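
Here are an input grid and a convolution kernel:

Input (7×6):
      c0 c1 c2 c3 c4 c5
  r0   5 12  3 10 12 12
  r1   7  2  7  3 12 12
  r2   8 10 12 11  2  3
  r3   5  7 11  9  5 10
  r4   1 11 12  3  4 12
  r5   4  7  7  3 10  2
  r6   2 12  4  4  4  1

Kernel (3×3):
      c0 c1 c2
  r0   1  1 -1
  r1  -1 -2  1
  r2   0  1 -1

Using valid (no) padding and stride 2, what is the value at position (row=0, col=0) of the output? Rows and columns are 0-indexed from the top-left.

The receptive field on the input at this output position is [5 12 3 / 7 2 7 / 8 10 12]. Elementwise product with the kernel and sum: 5·1 + 12·1 + 3·-1 + 7·-1 + 2·-2 + 7·1 + 10·1 + 12·-1.

8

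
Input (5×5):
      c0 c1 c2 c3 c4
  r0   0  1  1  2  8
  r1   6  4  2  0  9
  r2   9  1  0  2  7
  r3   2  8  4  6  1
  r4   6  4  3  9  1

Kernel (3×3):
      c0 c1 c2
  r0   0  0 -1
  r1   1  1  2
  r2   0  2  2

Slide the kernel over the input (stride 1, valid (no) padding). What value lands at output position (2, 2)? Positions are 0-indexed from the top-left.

The receptive field on the input at this output position is [0 2 7 / 4 6 1 / 3 9 1]. Elementwise product with the kernel and sum: 7·-1 + 4·1 + 6·1 + 1·2 + 9·2 + 1·2.

25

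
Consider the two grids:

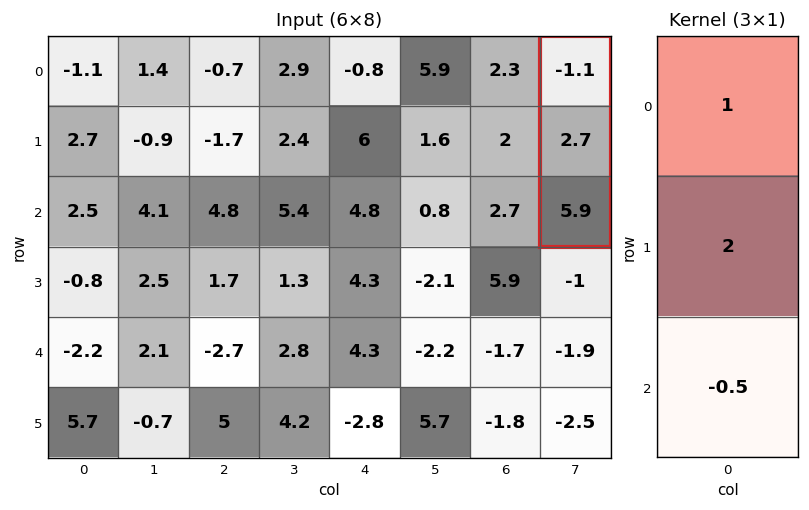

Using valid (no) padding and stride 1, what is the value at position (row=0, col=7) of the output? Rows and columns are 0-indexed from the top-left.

The receptive field on the input at this output position is [-1.1 / 2.7 / 5.9]. Elementwise product with the kernel and sum: -1.1·1 + 2.7·2 + 5.9·-0.5.

1.35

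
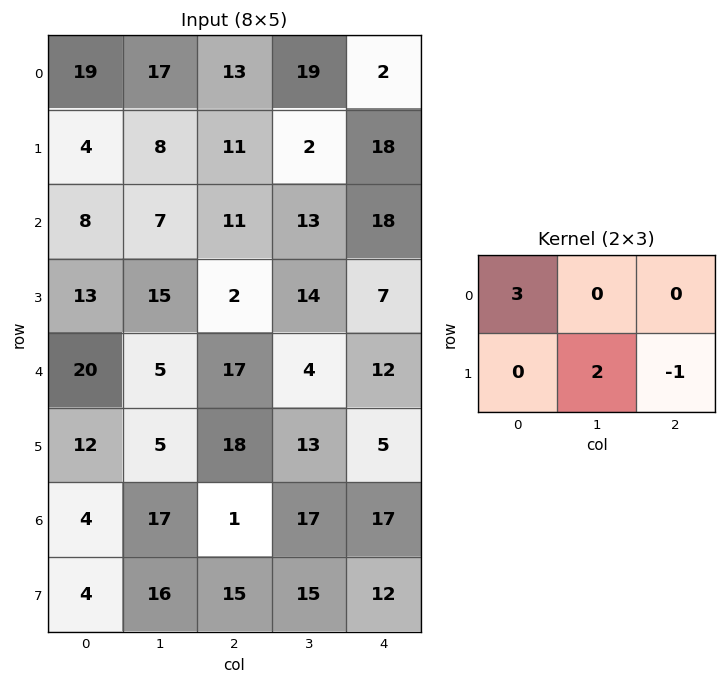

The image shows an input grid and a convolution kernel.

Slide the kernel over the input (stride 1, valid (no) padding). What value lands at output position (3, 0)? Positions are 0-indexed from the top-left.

32

The receptive field on the input at this output position is [13 15 2 / 20 5 17]. Elementwise product with the kernel and sum: 13·3 + 5·2 + 17·-1.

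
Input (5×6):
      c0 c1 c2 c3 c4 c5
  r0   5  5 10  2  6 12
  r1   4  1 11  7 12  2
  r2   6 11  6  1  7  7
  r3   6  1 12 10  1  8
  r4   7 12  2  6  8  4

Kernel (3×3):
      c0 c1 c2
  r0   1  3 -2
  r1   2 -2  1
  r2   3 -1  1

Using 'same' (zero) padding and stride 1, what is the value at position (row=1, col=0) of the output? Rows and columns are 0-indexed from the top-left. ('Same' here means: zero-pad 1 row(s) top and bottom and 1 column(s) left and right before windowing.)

3

The receptive field on the zero-padded input at this output position is [0 5 5 / 0 4 1 / 0 6 11]. Elementwise product with the kernel and sum: 0·1 + 5·3 + 5·-2 + 0·2 + 4·-2 + 1·1 + 0·3 + 6·-1 + 11·1.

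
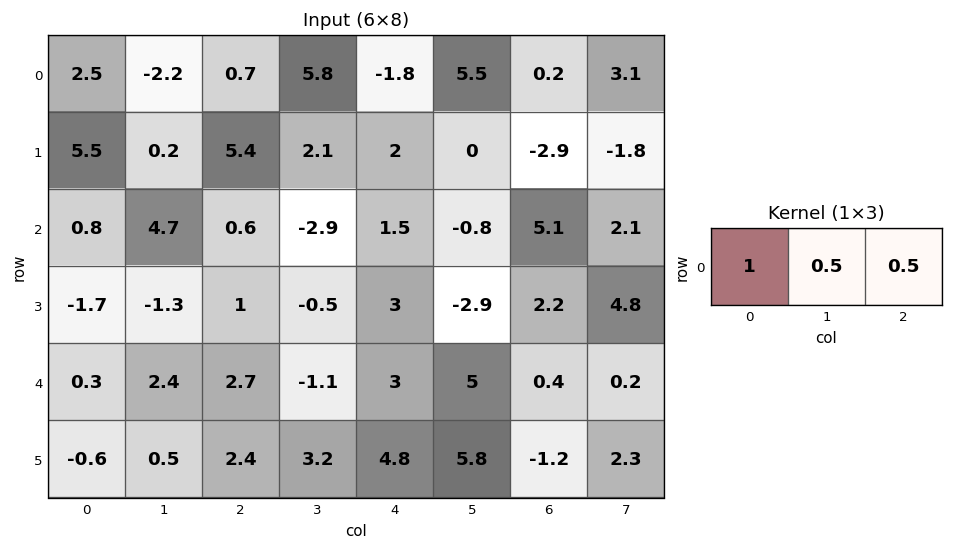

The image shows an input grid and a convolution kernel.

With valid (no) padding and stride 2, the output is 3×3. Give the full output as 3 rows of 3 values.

1.75 2.7 1.05
3.45 -0.1 3.65
2.85 3.65 5.7

Output[0,0]: The receptive field on the input at this output position is [2.5 -2.2 0.7]. Elementwise product with the kernel and sum: 2.5·1 + -2.2·0.5 + 0.7·0.5.
Output[0,1]: The receptive field on the input at this output position is [0.7 5.8 -1.8]. Elementwise product with the kernel and sum: 0.7·1 + 5.8·0.5 + -1.8·0.5.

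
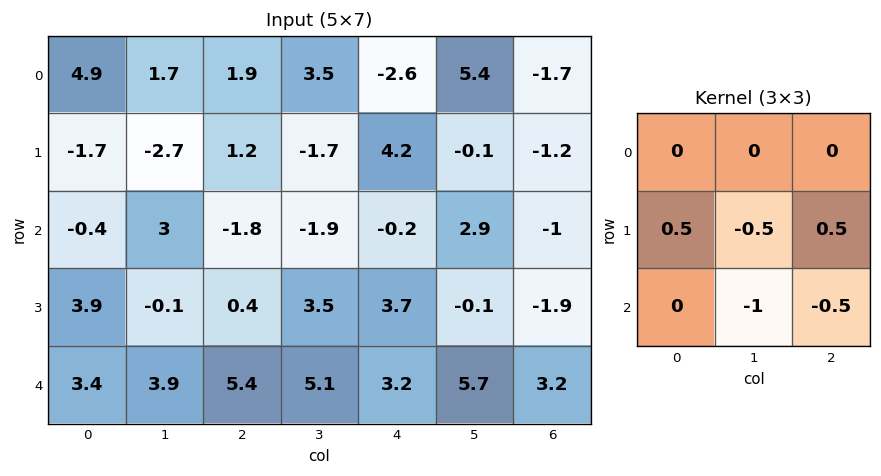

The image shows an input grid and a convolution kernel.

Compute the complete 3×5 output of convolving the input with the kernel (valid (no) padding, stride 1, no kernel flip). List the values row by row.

Output[0,0]: The receptive field on the input at this output position is [4.9 1.7 1.9 / -1.7 -2.7 1.2 / -0.4 3 -1.8]. Elementwise product with the kernel and sum: -1.7·0.5 + -2.7·-0.5 + 1.2·0.5 + 3·-1 + -1.8·-0.5.

-1 -0.05 5.55 -4.25 -0.85
-2.7 -0.7 -5.4 -3.05 -1
-4.4 -6.45 -6.4 -6.2 -6.35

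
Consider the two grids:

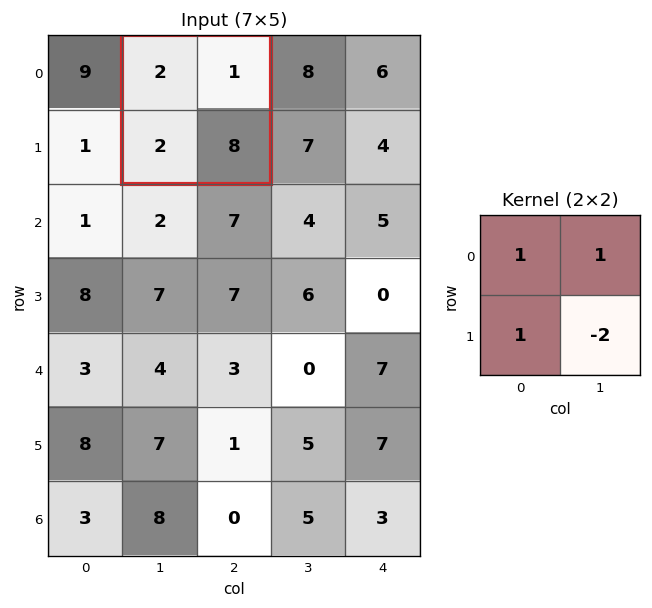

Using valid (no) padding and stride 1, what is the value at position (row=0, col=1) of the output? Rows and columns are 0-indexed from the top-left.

-11

The receptive field on the input at this output position is [2 1 / 2 8]. Elementwise product with the kernel and sum: 2·1 + 1·1 + 2·1 + 8·-2.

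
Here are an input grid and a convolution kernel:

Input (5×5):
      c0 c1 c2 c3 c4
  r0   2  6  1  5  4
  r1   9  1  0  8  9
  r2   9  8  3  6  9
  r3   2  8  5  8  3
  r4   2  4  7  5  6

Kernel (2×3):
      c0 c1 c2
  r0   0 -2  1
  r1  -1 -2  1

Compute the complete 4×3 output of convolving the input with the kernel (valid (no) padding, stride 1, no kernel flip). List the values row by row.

Output[0,0]: The receptive field on the input at this output position is [2 6 1 / 9 1 0]. Elementwise product with the kernel and sum: 6·-2 + 1·1 + 9·-1 + 1·-2 + 0·1.

-22 10 -13
-24 0 -13
-26 -10 -21
-14 -15 -24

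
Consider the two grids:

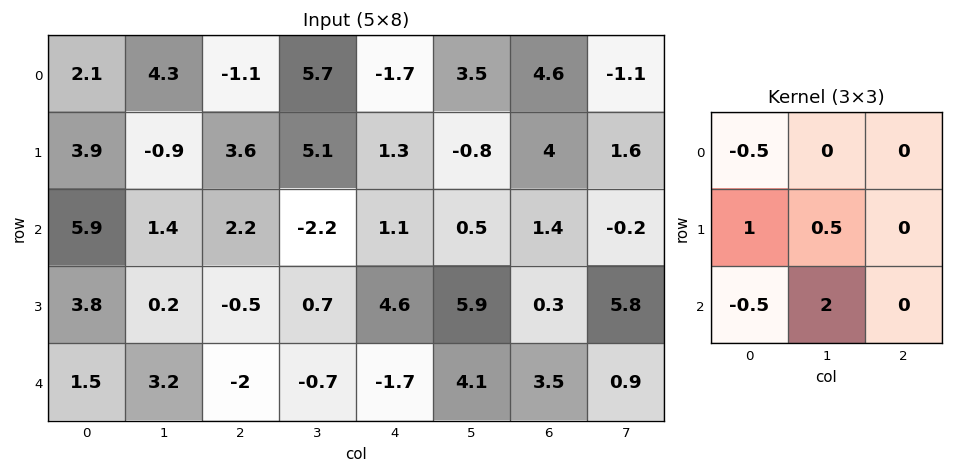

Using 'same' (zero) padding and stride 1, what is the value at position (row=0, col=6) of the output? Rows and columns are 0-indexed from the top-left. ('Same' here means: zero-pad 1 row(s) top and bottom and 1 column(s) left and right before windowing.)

14.2

The receptive field on the zero-padded input at this output position is [0 0 0 / 3.5 4.6 -1.1 / -0.8 4 1.6]. Elementwise product with the kernel and sum: 0·-0.5 + 3.5·1 + 4.6·0.5 + -0.8·-0.5 + 4·2.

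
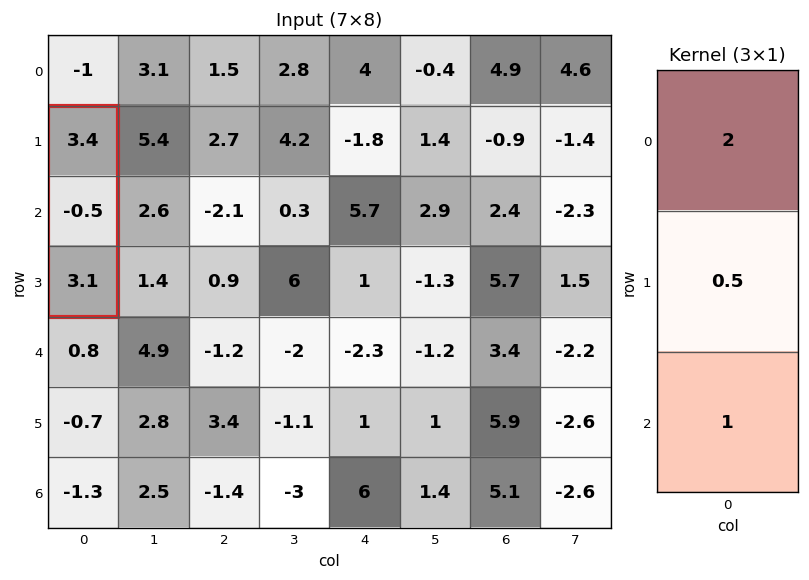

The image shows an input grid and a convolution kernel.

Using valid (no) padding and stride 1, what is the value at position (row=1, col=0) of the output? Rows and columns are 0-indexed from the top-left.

The receptive field on the input at this output position is [3.4 / -0.5 / 3.1]. Elementwise product with the kernel and sum: 3.4·2 + -0.5·0.5 + 3.1·1.

9.65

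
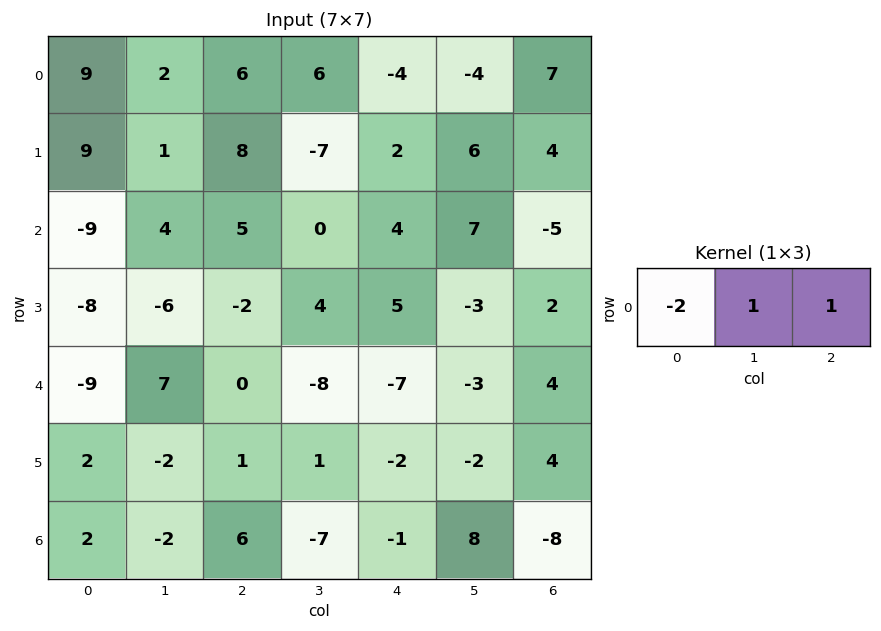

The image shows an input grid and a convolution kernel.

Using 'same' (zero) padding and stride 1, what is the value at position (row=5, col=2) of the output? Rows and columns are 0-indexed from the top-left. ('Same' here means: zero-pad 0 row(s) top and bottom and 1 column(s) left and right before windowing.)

6

The receptive field on the zero-padded input at this output position is [-2 1 1]. Elementwise product with the kernel and sum: -2·-2 + 1·1 + 1·1.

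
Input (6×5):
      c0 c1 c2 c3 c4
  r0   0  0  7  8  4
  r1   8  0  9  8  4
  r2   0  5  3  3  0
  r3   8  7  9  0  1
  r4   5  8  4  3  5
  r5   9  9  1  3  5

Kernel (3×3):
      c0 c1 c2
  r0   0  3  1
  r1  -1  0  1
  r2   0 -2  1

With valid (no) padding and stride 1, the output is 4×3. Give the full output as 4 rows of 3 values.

1 34 17
7 15 26
7 0 0
12 23 1

Output[0,0]: The receptive field on the input at this output position is [0 0 7 / 8 0 9 / 0 5 3]. Elementwise product with the kernel and sum: 0·3 + 7·1 + 8·-1 + 9·1 + 5·-2 + 3·1.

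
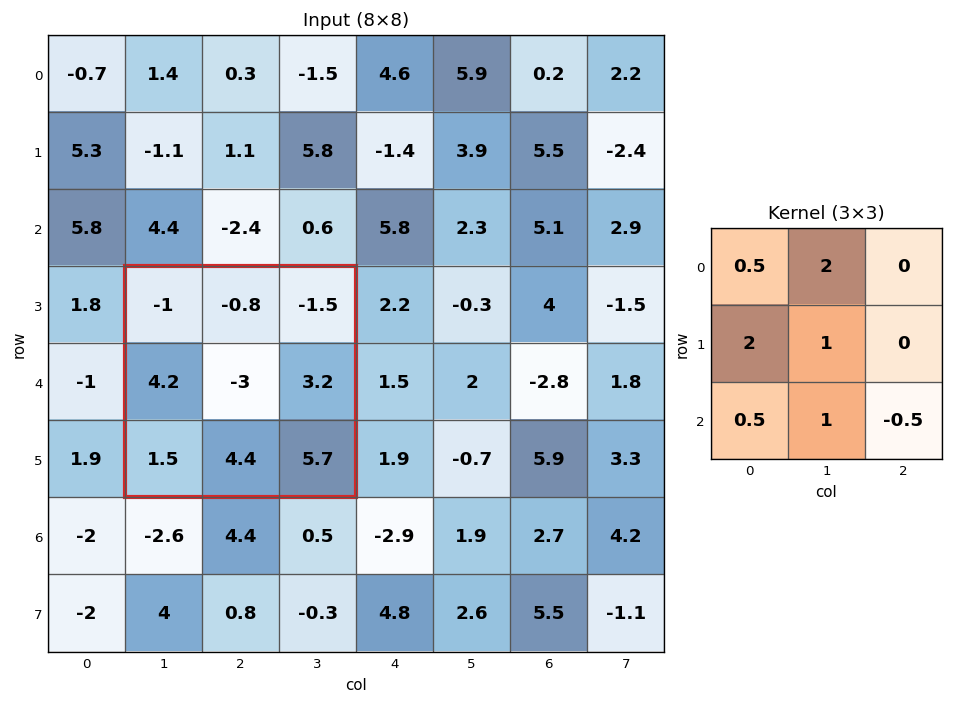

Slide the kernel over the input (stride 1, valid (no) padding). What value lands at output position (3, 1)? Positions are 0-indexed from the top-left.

The receptive field on the input at this output position is [-1 -0.8 -1.5 / 4.2 -3 3.2 / 1.5 4.4 5.7]. Elementwise product with the kernel and sum: -1·0.5 + -0.8·2 + 4.2·2 + -3·1 + 1.5·0.5 + 4.4·1 + 5.7·-0.5.

5.6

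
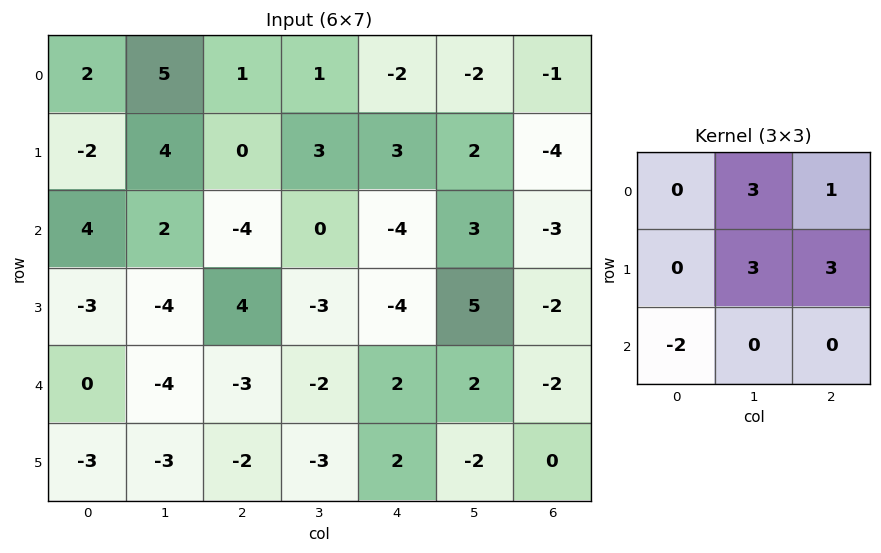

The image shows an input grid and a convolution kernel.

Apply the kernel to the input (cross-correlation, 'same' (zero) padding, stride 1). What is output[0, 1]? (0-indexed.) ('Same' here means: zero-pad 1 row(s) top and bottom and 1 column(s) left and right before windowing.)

The receptive field on the zero-padded input at this output position is [0 0 0 / 2 5 1 / -2 4 0]. Elementwise product with the kernel and sum: 0·3 + 0·1 + 5·3 + 1·3 + -2·-2.

22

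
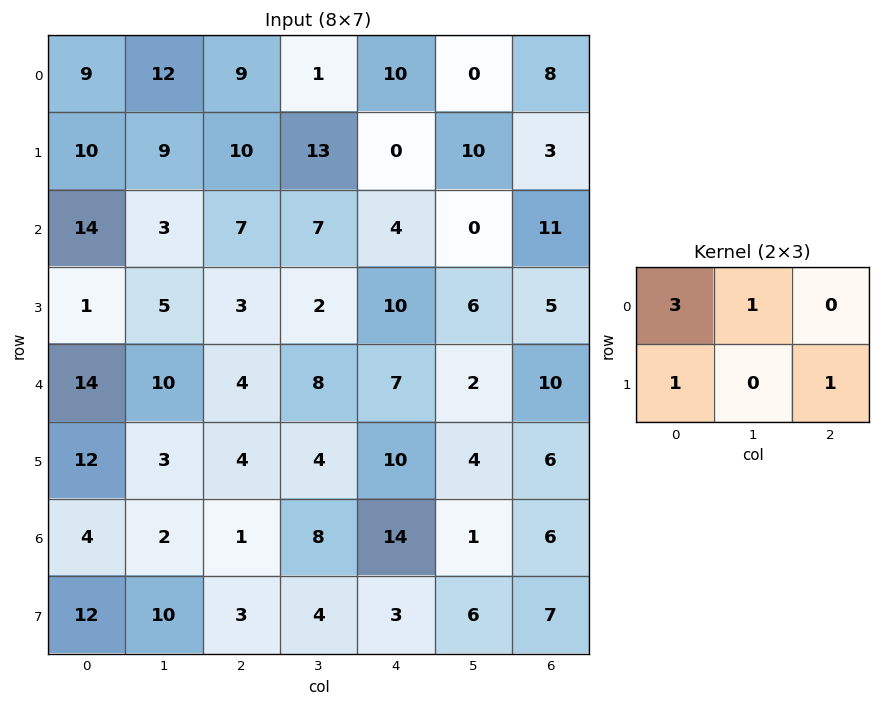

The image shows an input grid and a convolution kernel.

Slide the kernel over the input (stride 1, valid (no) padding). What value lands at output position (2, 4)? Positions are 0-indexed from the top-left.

27

The receptive field on the input at this output position is [4 0 11 / 10 6 5]. Elementwise product with the kernel and sum: 4·3 + 0·1 + 10·1 + 5·1.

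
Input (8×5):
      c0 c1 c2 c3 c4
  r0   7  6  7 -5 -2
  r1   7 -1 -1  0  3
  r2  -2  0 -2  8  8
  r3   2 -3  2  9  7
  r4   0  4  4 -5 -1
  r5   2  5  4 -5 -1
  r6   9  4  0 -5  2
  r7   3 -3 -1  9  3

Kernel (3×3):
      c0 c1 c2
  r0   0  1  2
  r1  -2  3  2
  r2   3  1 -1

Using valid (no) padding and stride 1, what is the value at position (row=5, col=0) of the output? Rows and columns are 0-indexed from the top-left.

14

The receptive field on the input at this output position is [2 5 4 / 9 4 0 / 3 -3 -1]. Elementwise product with the kernel and sum: 5·1 + 4·2 + 9·-2 + 4·3 + 0·2 + 3·3 + -3·1 + -1·-1.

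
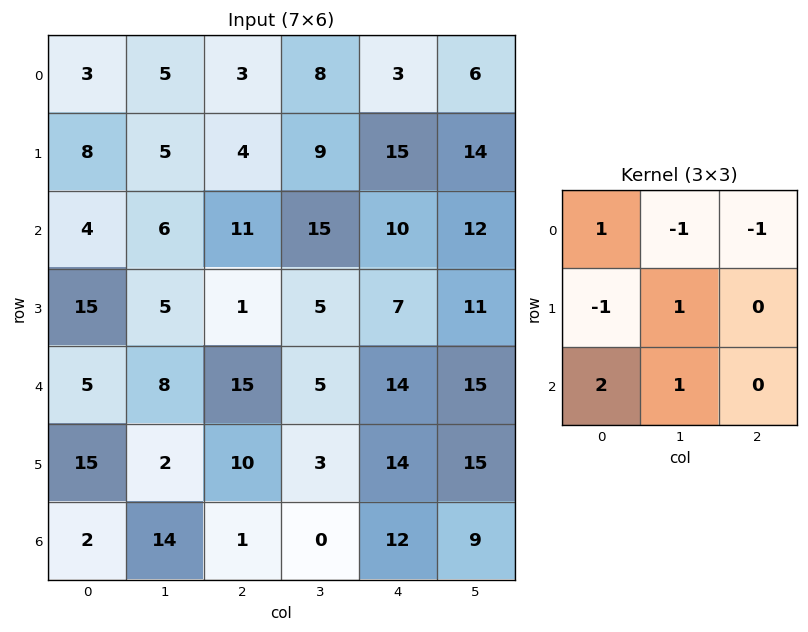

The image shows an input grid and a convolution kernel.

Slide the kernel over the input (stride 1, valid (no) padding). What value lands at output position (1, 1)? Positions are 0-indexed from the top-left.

The receptive field on the input at this output position is [5 4 9 / 6 11 15 / 5 1 5]. Elementwise product with the kernel and sum: 5·1 + 4·-1 + 9·-1 + 6·-1 + 11·1 + 5·2 + 1·1.

8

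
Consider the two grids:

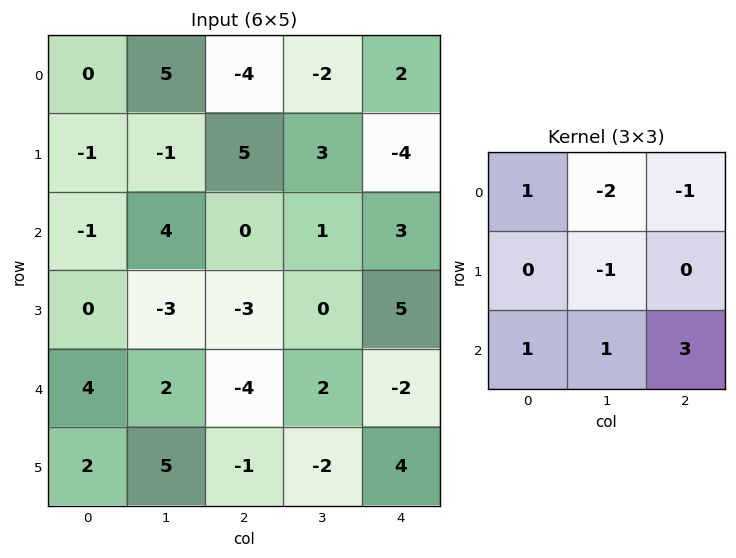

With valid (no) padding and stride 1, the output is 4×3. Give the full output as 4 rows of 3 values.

Output[0,0]: The receptive field on the input at this output position is [0 5 -4 / -1 -1 5 / -1 4 0]. Elementwise product with the kernel and sum: 0·1 + 5·-2 + -4·-1 + -1·-1 + -1·1 + 4·1 + 0·3.
Output[0,1]: The receptive field on the input at this output position is [5 -4 -2 / -1 5 3 / 4 0 1]. Elementwise product with the kernel and sum: 5·1 + -4·-2 + -2·-1 + 5·-1 + 4·1 + 0·1 + 1·3.

-2 17 5
-20 -20 14
-12 10 -13
11 5 -1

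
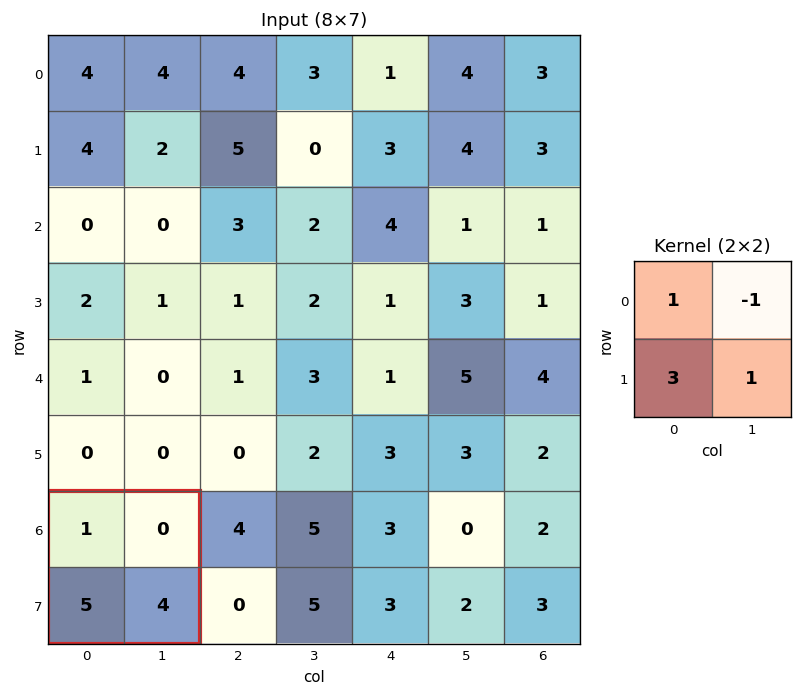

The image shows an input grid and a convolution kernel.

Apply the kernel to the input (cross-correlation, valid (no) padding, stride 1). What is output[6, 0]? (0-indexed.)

The receptive field on the input at this output position is [1 0 / 5 4]. Elementwise product with the kernel and sum: 1·1 + 0·-1 + 5·3 + 4·1.

20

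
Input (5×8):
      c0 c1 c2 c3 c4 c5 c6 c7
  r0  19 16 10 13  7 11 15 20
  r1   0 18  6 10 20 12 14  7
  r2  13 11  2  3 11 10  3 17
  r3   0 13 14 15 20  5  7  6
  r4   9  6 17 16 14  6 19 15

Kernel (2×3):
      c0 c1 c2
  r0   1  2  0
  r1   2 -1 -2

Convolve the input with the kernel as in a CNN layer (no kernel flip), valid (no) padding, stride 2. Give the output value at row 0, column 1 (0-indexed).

The receptive field on the input at this output position is [10 13 7 / 6 10 20]. Elementwise product with the kernel and sum: 10·1 + 13·2 + 6·2 + 10·-1 + 20·-2.

-2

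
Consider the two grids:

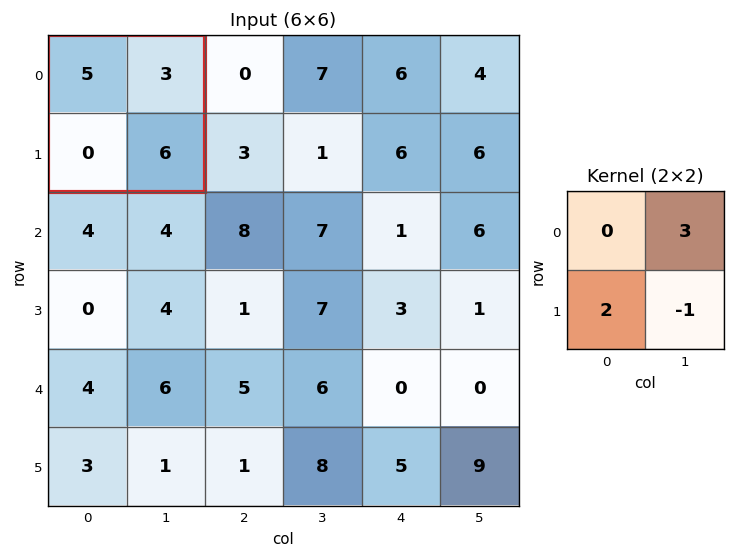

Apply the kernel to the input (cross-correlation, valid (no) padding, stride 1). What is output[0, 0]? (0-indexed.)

The receptive field on the input at this output position is [5 3 / 0 6]. Elementwise product with the kernel and sum: 3·3 + 0·2 + 6·-1.

3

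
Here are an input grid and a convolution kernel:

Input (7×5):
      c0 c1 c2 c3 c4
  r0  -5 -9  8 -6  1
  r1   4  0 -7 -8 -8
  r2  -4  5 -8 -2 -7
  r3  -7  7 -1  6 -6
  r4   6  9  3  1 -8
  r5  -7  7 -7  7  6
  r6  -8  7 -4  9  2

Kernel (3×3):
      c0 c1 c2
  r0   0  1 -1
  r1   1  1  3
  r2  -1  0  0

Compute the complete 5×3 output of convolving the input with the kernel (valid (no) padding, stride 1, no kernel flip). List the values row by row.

Output[0,0]: The receptive field on the input at this output position is [-5 -9 8 / 4 0 -7 / -4 5 -8]. Elementwise product with the kernel and sum: -9·1 + 8·-1 + 4·1 + 0·1 + -7·3 + -4·-1.

-30 -22 -38
-9 -15 -30
4 9 -11
39 1 -1
-7 16 31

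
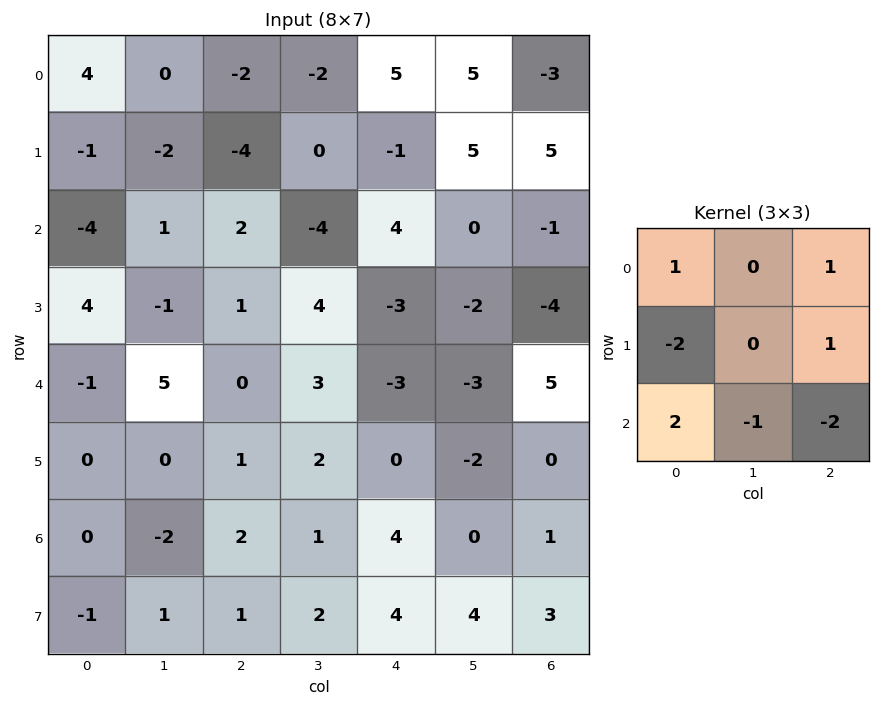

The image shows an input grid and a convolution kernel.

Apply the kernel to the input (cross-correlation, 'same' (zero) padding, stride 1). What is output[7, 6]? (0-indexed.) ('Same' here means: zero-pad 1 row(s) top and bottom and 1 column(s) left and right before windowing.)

-8

The receptive field on the zero-padded input at this output position is [0 1 0 / 4 3 0 / 0 0 0]. Elementwise product with the kernel and sum: 0·1 + 0·1 + 4·-2 + 0·1 + 0·2 + 0·-1 + 0·-2.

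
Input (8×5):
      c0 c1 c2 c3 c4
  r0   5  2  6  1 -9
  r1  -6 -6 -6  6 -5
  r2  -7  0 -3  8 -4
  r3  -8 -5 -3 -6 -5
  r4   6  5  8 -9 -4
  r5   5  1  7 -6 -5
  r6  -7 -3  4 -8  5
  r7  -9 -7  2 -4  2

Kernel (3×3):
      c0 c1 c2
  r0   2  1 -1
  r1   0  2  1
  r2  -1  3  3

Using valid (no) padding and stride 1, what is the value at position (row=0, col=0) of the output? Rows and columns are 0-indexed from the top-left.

-14

The receptive field on the input at this output position is [5 2 6 / -6 -6 -6 / -7 0 -3]. Elementwise product with the kernel and sum: 5·2 + 2·1 + 6·-1 + -6·2 + -6·1 + -7·-1 + 0·3 + -3·3.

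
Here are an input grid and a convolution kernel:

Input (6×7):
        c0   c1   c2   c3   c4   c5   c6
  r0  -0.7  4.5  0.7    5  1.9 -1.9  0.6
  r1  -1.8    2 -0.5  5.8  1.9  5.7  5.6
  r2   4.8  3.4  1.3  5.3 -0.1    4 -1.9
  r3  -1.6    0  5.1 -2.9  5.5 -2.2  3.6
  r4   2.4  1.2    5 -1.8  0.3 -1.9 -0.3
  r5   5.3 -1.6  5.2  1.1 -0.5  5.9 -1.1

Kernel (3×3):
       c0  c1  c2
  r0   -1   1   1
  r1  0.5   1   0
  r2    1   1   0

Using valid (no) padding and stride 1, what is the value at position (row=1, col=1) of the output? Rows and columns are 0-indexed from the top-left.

The receptive field on the input at this output position is [2 -0.5 5.8 / 3.4 1.3 5.3 / 0 5.1 -2.9]. Elementwise product with the kernel and sum: 2·-1 + -0.5·1 + 5.8·1 + 3.4·0.5 + 1.3·1 + 0·1 + 5.1·1.

11.4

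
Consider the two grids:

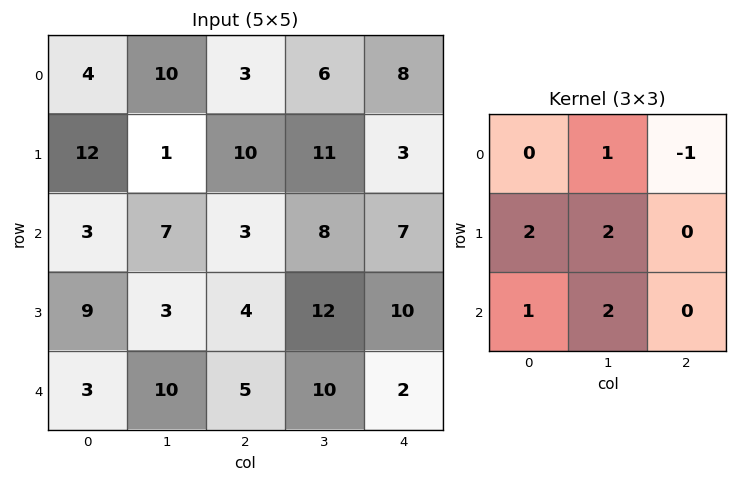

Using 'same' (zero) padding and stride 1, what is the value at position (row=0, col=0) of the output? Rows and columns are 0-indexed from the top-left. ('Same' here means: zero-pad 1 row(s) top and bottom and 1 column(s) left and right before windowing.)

32

The receptive field on the zero-padded input at this output position is [0 0 0 / 0 4 10 / 0 12 1]. Elementwise product with the kernel and sum: 0·1 + 0·-1 + 0·2 + 4·2 + 0·1 + 12·2.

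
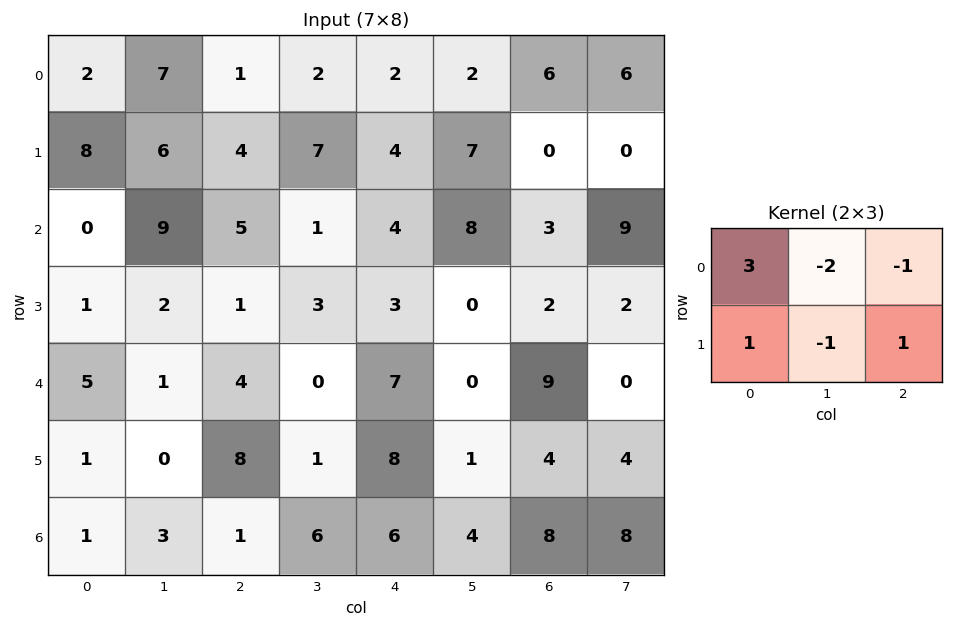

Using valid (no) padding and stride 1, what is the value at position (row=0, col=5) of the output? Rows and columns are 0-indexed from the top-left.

-5

The receptive field on the input at this output position is [2 6 6 / 7 0 0]. Elementwise product with the kernel and sum: 2·3 + 6·-2 + 6·-1 + 7·1 + 0·-1 + 0·1.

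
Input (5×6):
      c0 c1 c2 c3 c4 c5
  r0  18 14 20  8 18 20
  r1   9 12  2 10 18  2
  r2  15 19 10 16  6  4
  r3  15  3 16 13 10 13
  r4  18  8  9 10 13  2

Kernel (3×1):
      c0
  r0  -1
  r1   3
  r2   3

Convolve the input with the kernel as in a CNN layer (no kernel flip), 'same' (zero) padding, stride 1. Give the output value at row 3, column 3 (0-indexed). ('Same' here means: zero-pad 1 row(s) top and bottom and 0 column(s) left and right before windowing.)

The receptive field on the zero-padded input at this output position is [16 / 13 / 10]. Elementwise product with the kernel and sum: 16·-1 + 13·3 + 10·3.

53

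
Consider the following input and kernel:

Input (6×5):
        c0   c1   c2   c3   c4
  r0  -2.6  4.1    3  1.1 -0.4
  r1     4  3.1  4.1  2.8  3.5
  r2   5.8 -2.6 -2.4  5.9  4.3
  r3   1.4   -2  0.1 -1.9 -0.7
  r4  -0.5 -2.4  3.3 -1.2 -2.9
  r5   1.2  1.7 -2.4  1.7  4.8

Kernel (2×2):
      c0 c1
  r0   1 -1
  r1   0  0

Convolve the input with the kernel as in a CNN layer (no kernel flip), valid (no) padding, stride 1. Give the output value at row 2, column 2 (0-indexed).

The receptive field on the input at this output position is [-2.4 5.9 / 0.1 -1.9]. Elementwise product with the kernel and sum: -2.4·1 + 5.9·-1.

-8.3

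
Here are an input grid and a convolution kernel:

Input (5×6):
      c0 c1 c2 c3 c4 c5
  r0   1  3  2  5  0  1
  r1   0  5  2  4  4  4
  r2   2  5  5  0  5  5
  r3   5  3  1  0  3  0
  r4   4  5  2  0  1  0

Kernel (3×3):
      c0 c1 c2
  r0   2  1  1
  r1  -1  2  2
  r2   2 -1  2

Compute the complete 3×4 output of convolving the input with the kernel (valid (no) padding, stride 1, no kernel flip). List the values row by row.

30 25 43 28
34 26 25 33
24 22 26 15

Output[0,0]: The receptive field on the input at this output position is [1 3 2 / 0 5 2 / 2 5 5]. Elementwise product with the kernel and sum: 1·2 + 3·1 + 2·1 + 0·-1 + 5·2 + 2·2 + 2·2 + 5·-1 + 5·2.
Output[0,1]: The receptive field on the input at this output position is [3 2 5 / 5 2 4 / 5 5 0]. Elementwise product with the kernel and sum: 3·2 + 2·1 + 5·1 + 5·-1 + 2·2 + 4·2 + 5·2 + 5·-1 + 0·2.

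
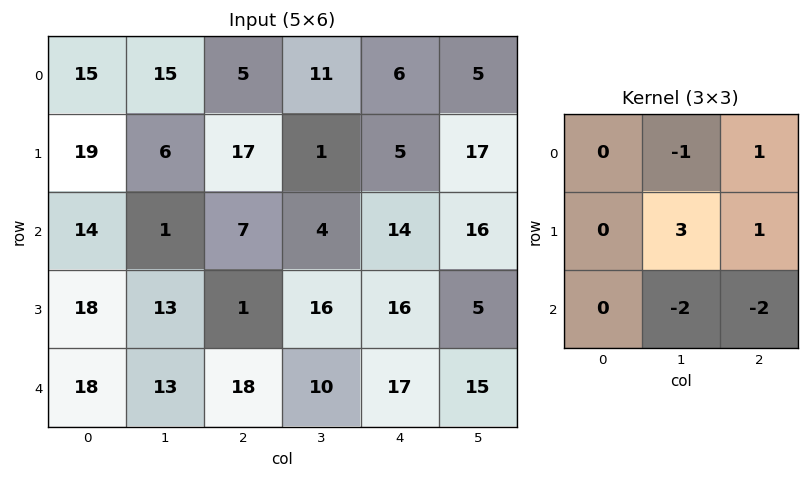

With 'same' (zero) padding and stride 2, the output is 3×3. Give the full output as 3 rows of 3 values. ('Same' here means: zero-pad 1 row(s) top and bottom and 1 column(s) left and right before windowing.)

10 -10 -21
-32 -25 28
62 79 55

Output[0,0]: The receptive field on the zero-padded input at this output position is [0 0 0 / 0 15 15 / 0 19 6]. Elementwise product with the kernel and sum: 0·-1 + 0·1 + 15·3 + 15·1 + 19·-2 + 6·-2.
Output[0,1]: The receptive field on the zero-padded input at this output position is [0 0 0 / 15 5 11 / 6 17 1]. Elementwise product with the kernel and sum: 0·-1 + 0·1 + 5·3 + 11·1 + 17·-2 + 1·-2.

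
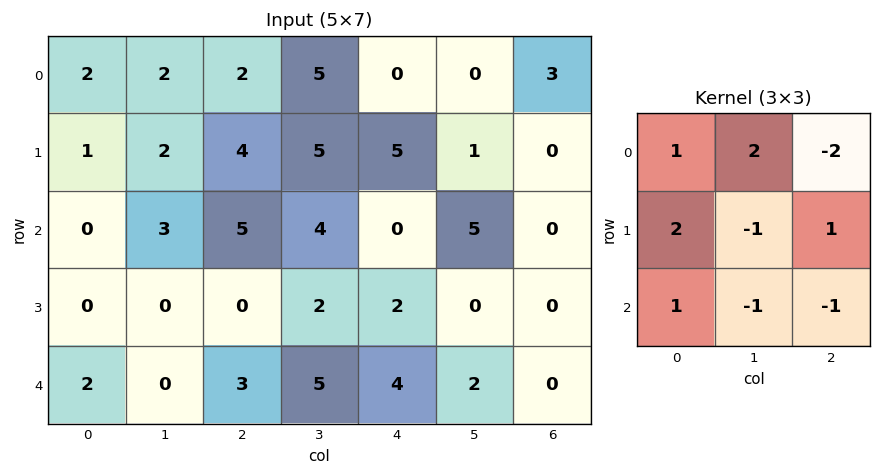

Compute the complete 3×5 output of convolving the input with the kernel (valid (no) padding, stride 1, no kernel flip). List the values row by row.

-2 -5 21 10 -2
-1 3 6 26 4
-5 -1 7 -5 16

Output[0,0]: The receptive field on the input at this output position is [2 2 2 / 1 2 4 / 0 3 5]. Elementwise product with the kernel and sum: 2·1 + 2·2 + 2·-2 + 1·2 + 2·-1 + 4·1 + 0·1 + 3·-1 + 5·-1.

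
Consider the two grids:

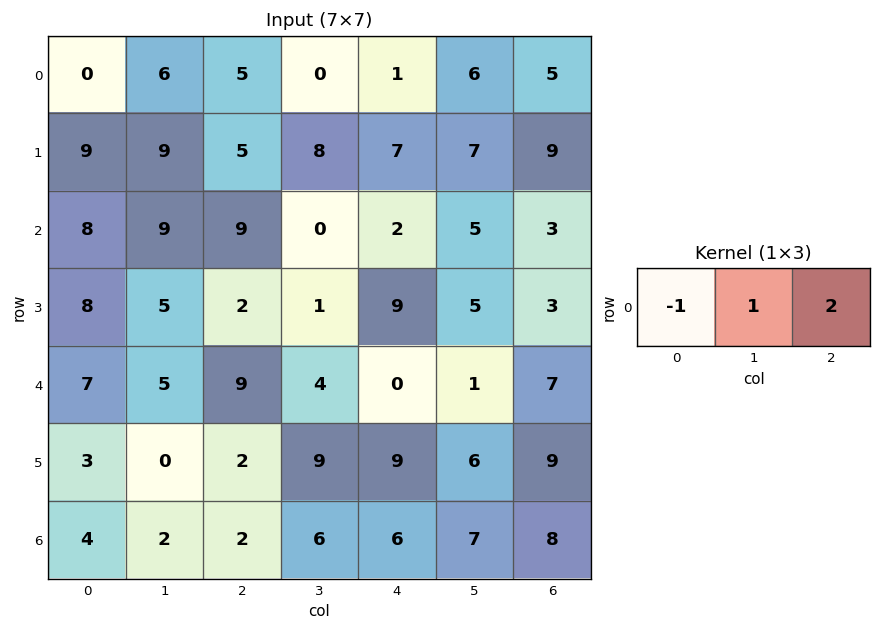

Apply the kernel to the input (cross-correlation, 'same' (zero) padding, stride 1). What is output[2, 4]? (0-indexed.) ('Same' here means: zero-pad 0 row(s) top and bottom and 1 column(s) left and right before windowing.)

The receptive field on the zero-padded input at this output position is [0 2 5]. Elementwise product with the kernel and sum: 0·-1 + 2·1 + 5·2.

12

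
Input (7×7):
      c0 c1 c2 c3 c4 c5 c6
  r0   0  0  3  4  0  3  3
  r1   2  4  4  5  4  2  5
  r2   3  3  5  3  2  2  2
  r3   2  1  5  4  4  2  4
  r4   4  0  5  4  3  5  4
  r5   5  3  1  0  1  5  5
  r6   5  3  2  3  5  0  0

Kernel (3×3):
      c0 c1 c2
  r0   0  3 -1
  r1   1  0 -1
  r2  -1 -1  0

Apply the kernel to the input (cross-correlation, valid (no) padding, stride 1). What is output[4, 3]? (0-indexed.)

The receptive field on the input at this output position is [4 3 5 / 0 1 5 / 3 5 0]. Elementwise product with the kernel and sum: 3·3 + 5·-1 + 0·1 + 5·-1 + 3·-1 + 5·-1.

-9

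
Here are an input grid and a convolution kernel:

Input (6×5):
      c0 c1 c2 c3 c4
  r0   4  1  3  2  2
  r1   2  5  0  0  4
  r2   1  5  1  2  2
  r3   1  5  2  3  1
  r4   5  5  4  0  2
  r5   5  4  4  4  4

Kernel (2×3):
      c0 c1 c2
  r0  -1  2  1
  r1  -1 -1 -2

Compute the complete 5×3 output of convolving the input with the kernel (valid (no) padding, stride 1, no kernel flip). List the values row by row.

-6 2 -5
0 -15 -3
0 -14 -2
-7 -7 -3
-8 -13 -18

Output[0,0]: The receptive field on the input at this output position is [4 1 3 / 2 5 0]. Elementwise product with the kernel and sum: 4·-1 + 1·2 + 3·1 + 2·-1 + 5·-1 + 0·-2.
Output[0,1]: The receptive field on the input at this output position is [1 3 2 / 5 0 0]. Elementwise product with the kernel and sum: 1·-1 + 3·2 + 2·1 + 5·-1 + 0·-1 + 0·-2.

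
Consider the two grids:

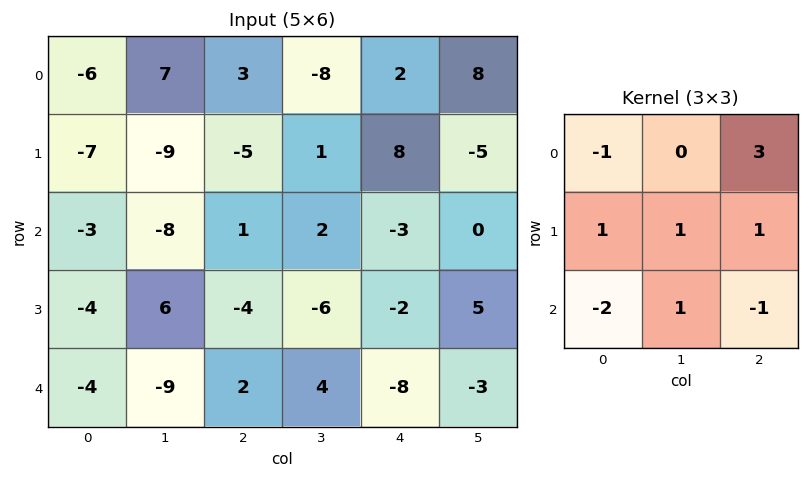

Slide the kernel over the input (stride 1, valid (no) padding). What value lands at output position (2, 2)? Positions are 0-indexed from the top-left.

The receptive field on the input at this output position is [1 2 -3 / -4 -6 -2 / 2 4 -8]. Elementwise product with the kernel and sum: 1·-1 + -3·3 + -4·1 + -6·1 + -2·1 + 2·-2 + 4·1 + -8·-1.

-14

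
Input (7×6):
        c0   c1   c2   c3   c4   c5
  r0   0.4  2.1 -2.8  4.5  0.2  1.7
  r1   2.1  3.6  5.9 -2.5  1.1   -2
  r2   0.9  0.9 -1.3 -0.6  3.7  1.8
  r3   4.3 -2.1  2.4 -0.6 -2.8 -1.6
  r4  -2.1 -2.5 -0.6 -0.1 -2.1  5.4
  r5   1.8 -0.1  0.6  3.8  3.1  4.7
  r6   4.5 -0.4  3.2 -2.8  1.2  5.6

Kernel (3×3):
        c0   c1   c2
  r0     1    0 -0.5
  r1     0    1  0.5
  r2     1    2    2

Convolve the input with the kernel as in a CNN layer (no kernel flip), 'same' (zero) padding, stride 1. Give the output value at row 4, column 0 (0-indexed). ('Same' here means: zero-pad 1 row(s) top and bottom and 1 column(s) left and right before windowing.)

1.1

The receptive field on the zero-padded input at this output position is [0 4.3 -2.1 / 0 -2.1 -2.5 / 0 1.8 -0.1]. Elementwise product with the kernel and sum: 0·1 + -2.1·-0.5 + -2.1·1 + -2.5·0.5 + 0·1 + 1.8·2 + -0.1·2.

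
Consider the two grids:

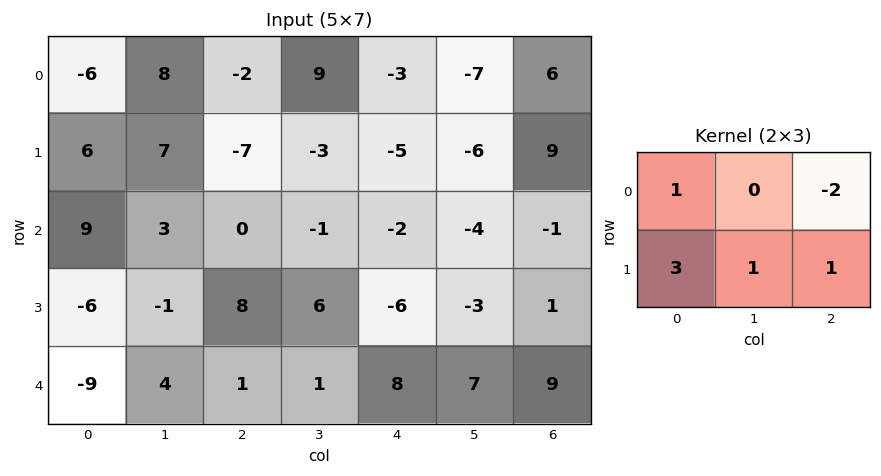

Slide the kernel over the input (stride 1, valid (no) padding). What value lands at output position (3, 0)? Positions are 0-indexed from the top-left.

The receptive field on the input at this output position is [-6 -1 8 / -9 4 1]. Elementwise product with the kernel and sum: -6·1 + 8·-2 + -9·3 + 4·1 + 1·1.

-44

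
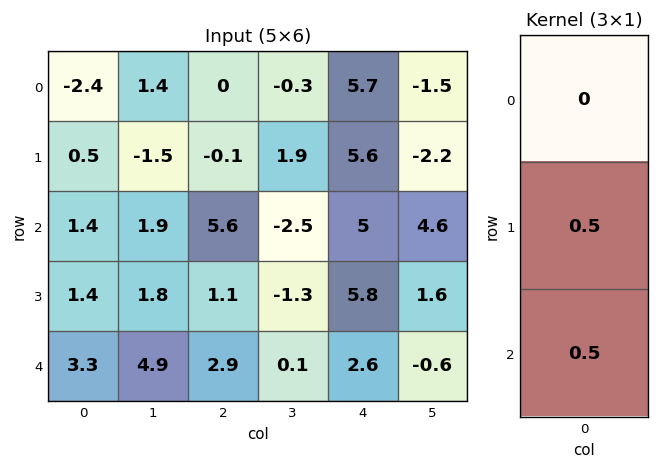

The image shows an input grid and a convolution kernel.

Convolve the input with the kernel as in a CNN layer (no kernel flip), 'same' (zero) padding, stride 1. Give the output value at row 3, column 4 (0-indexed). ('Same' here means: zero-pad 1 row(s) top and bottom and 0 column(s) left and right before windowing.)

4.2

The receptive field on the zero-padded input at this output position is [5 / 5.8 / 2.6]. Elementwise product with the kernel and sum: 5.8·0.5 + 2.6·0.5.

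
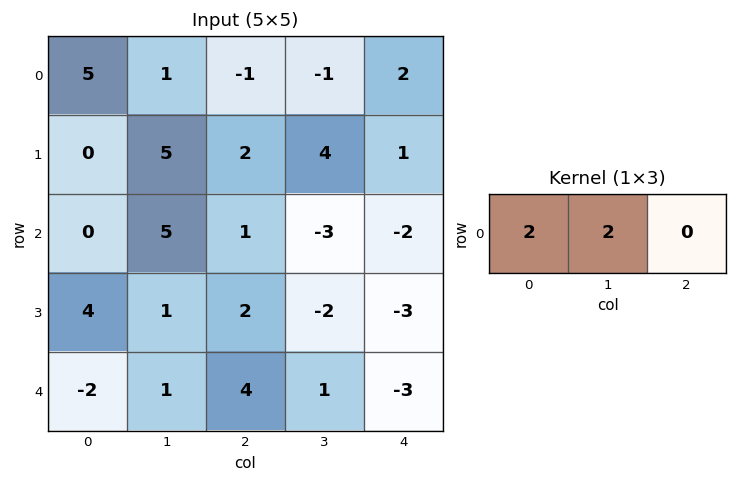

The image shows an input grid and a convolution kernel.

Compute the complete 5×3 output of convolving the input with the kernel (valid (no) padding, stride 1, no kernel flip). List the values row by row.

12 0 -4
10 14 12
10 12 -4
10 6 0
-2 10 10

Output[0,0]: The receptive field on the input at this output position is [5 1 -1]. Elementwise product with the kernel and sum: 5·2 + 1·2.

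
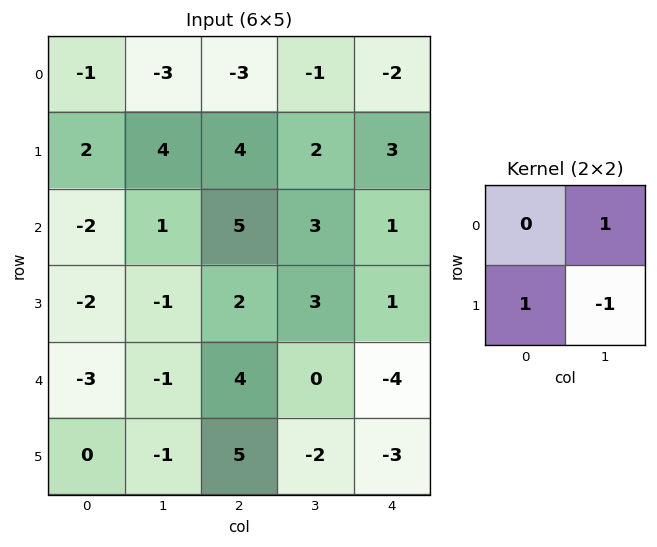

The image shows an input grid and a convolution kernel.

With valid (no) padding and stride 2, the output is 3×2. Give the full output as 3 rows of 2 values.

-5 1
0 2
0 7

Output[0,0]: The receptive field on the input at this output position is [-1 -3 / 2 4]. Elementwise product with the kernel and sum: -3·1 + 2·1 + 4·-1.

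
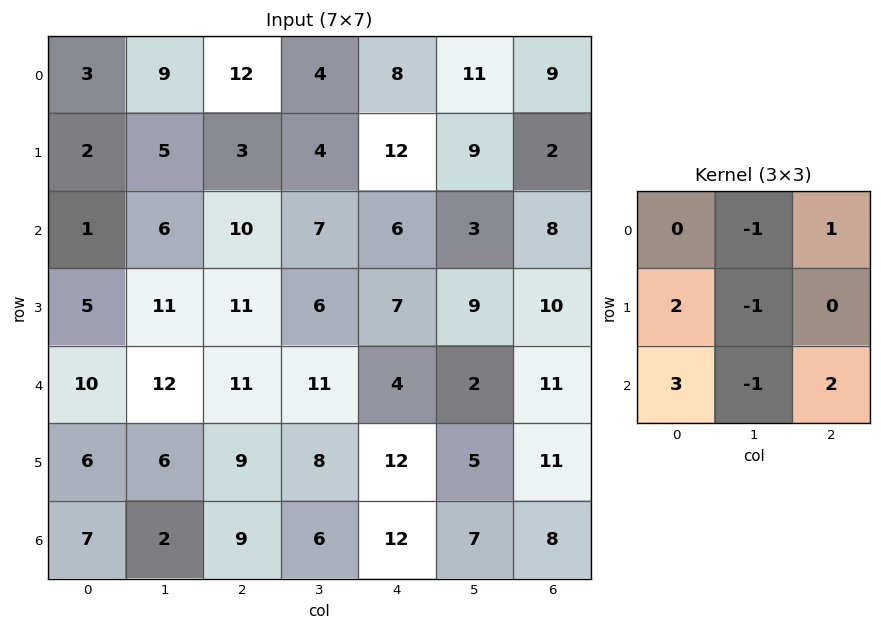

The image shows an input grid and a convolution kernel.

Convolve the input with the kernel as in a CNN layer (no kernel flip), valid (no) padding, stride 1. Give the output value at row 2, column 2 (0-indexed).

The receptive field on the input at this output position is [10 7 6 / 11 6 7 / 11 11 4]. Elementwise product with the kernel and sum: 7·-1 + 6·1 + 11·2 + 6·-1 + 11·3 + 11·-1 + 4·2.

45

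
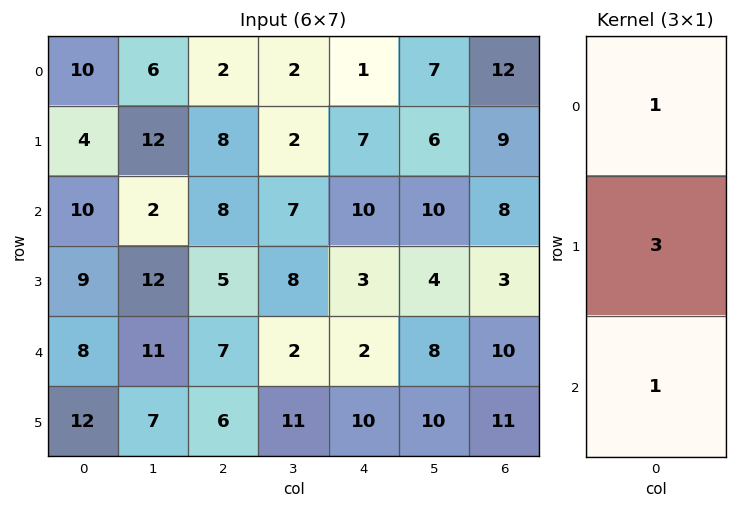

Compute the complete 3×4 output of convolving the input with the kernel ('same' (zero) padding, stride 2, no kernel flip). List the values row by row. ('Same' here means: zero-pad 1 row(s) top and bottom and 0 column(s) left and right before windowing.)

34 14 10 45
43 37 40 36
45 32 19 44

Output[0,0]: The receptive field on the zero-padded input at this output position is [0 / 10 / 4]. Elementwise product with the kernel and sum: 0·1 + 10·3 + 4·1.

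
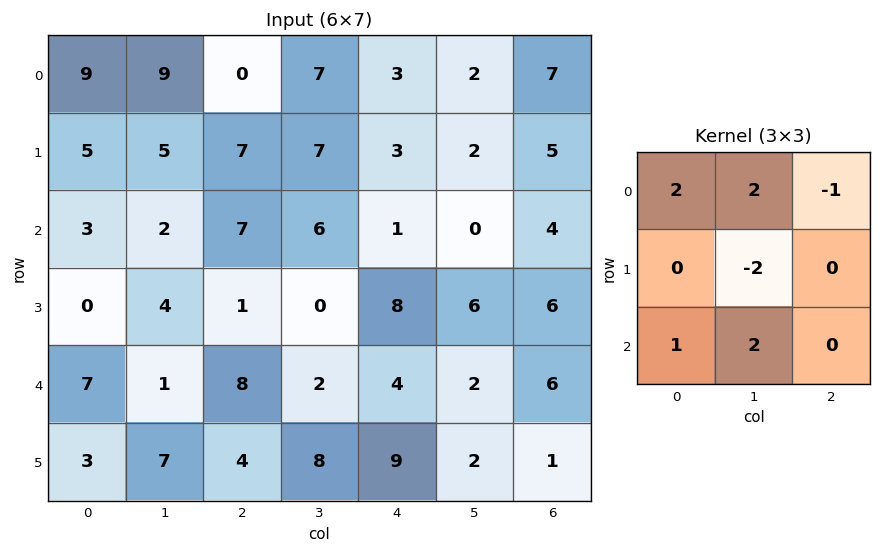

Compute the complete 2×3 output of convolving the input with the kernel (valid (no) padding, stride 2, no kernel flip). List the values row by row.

33 16 0
4 37 -6

Output[0,0]: The receptive field on the input at this output position is [9 9 0 / 5 5 7 / 3 2 7]. Elementwise product with the kernel and sum: 9·2 + 9·2 + 0·-1 + 5·-2 + 3·1 + 2·2.
Output[0,1]: The receptive field on the input at this output position is [0 7 3 / 7 7 3 / 7 6 1]. Elementwise product with the kernel and sum: 0·2 + 7·2 + 3·-1 + 7·-2 + 7·1 + 6·2.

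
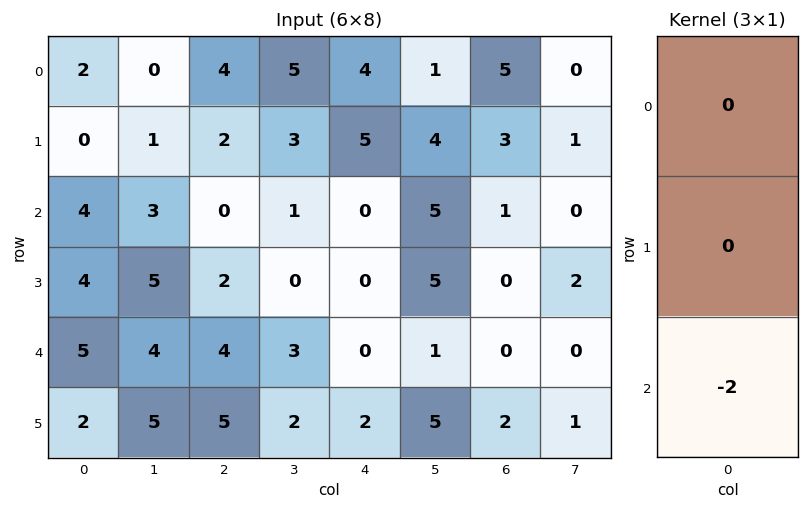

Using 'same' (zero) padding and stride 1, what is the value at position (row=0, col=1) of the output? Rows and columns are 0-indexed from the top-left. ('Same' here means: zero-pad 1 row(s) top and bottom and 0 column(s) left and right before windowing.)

-2

The receptive field on the zero-padded input at this output position is [0 / 0 / 1]. Elementwise product with the kernel and sum: 1·-2.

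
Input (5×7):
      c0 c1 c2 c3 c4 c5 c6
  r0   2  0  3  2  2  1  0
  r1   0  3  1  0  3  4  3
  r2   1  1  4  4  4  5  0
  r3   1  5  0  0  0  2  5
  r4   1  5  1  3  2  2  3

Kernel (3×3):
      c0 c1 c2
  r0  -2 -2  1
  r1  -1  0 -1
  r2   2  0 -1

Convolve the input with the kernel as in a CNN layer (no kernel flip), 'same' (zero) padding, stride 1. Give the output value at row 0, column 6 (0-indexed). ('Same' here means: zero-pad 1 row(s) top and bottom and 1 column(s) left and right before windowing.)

The receptive field on the zero-padded input at this output position is [0 0 0 / 1 0 0 / 4 3 0]. Elementwise product with the kernel and sum: 0·-2 + 0·-2 + 0·1 + 1·-1 + 0·-1 + 4·2 + 0·-1.

7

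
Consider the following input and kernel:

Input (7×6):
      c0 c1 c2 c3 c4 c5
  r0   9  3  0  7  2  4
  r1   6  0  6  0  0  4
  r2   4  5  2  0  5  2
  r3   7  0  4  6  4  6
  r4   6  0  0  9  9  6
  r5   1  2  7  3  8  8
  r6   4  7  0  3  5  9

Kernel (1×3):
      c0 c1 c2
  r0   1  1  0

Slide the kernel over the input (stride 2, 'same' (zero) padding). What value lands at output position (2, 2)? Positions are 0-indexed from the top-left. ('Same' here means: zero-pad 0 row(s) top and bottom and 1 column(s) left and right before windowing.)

The receptive field on the zero-padded input at this output position is [9 9 6]. Elementwise product with the kernel and sum: 9·1 + 9·1.

18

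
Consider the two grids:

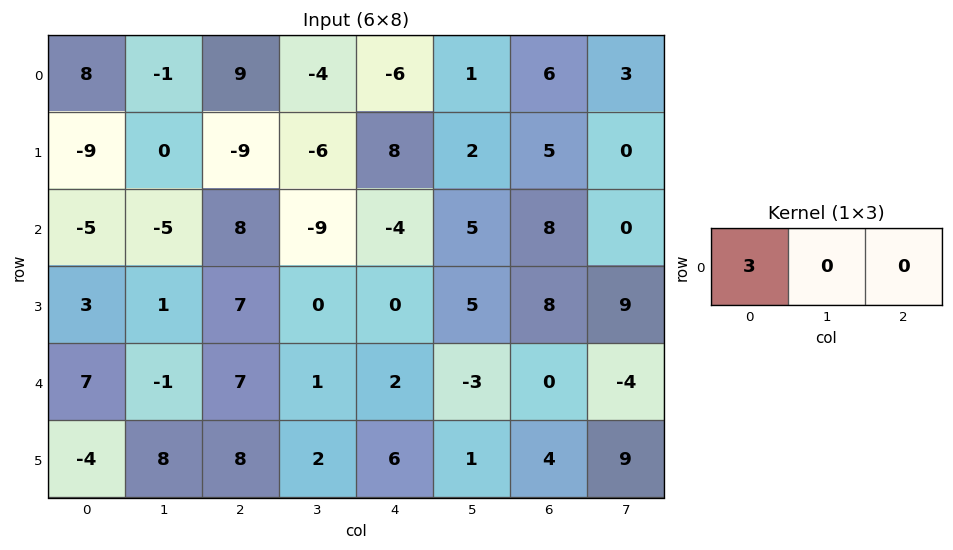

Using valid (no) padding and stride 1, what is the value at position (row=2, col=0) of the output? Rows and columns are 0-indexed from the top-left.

-15

The receptive field on the input at this output position is [-5 -5 8]. Elementwise product with the kernel and sum: -5·3.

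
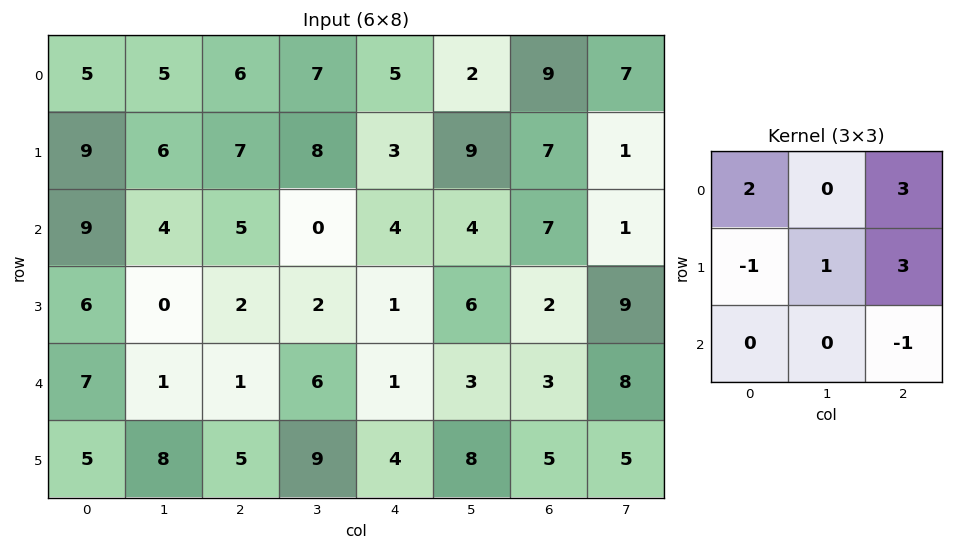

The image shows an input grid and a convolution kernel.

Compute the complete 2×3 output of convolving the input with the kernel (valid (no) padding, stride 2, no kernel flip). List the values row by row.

Output[0,0]: The receptive field on the input at this output position is [5 5 6 / 9 6 7 / 9 4 5]. Elementwise product with the kernel and sum: 5·2 + 6·3 + 9·-1 + 6·1 + 7·3 + 5·-1.
Output[0,1]: The receptive field on the input at this output position is [6 7 5 / 7 8 3 / 5 0 4]. Elementwise product with the kernel and sum: 6·2 + 5·3 + 7·-1 + 8·1 + 3·3 + 4·-1.

41 33 57
32 24 37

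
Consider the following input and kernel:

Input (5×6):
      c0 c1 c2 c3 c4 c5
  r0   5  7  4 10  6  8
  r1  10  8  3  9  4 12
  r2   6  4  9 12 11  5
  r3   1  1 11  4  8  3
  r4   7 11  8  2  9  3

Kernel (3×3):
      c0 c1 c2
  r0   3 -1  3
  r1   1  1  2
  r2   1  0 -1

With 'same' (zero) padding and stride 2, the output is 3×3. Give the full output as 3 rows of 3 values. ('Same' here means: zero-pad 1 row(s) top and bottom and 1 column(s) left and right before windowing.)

Output[0,0]: The receptive field on the zero-padded input at this output position is [0 0 0 / 0 5 7 / 0 10 8]. Elementwise product with the kernel and sum: 0·3 + 0·-1 + 0·3 + 0·1 + 5·1 + 7·2 + 0·1 + 8·-1.

11 30 29
27 82 93
31 27 30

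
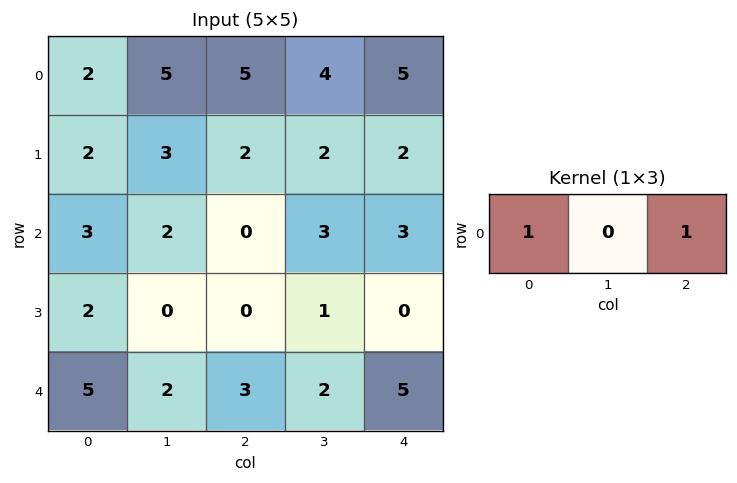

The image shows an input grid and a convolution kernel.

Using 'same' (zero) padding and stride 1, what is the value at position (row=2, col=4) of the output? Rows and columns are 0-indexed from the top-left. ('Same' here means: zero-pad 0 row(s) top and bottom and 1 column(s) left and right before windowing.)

The receptive field on the zero-padded input at this output position is [3 3 0]. Elementwise product with the kernel and sum: 3·1 + 0·1.

3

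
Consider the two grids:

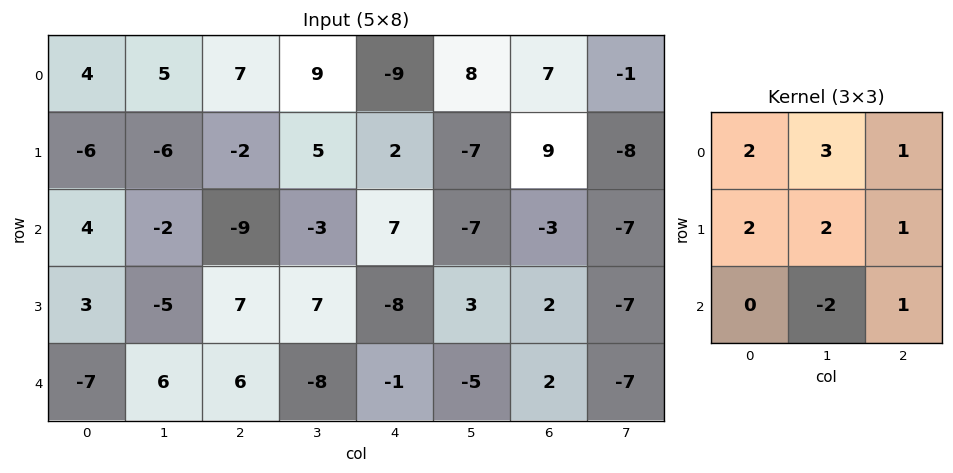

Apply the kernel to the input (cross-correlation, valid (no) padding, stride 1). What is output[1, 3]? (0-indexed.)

The receptive field on the input at this output position is [5 2 -7 / -3 7 -7 / 7 -8 3]. Elementwise product with the kernel and sum: 5·2 + 2·3 + -7·1 + -3·2 + 7·2 + -7·1 + -8·-2 + 3·1.

29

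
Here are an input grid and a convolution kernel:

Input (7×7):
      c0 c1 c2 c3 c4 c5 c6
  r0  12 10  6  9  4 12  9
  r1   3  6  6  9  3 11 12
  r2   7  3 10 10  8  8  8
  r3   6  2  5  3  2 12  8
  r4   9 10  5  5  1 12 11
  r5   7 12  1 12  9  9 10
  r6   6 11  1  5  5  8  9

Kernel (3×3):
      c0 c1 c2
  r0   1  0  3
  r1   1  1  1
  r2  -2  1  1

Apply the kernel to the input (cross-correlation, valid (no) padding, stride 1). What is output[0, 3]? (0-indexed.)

64

The receptive field on the input at this output position is [9 4 12 / 9 3 11 / 10 8 8]. Elementwise product with the kernel and sum: 9·1 + 12·3 + 9·1 + 3·1 + 11·1 + 10·-2 + 8·1 + 8·1.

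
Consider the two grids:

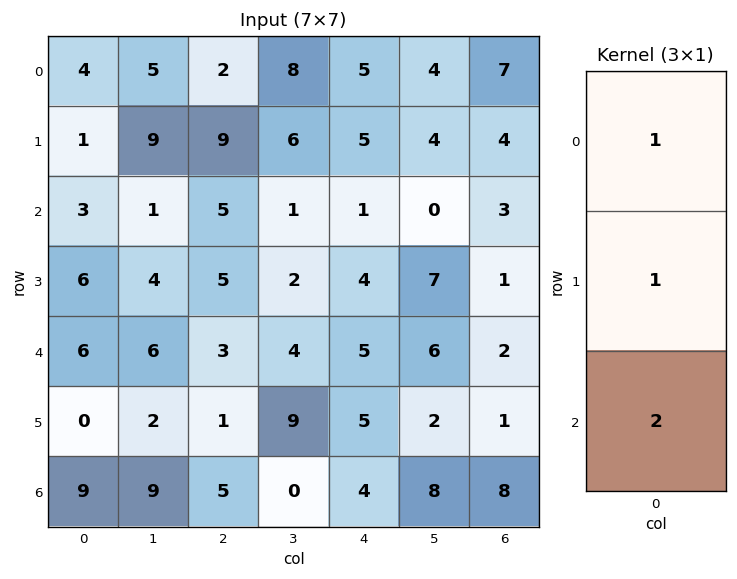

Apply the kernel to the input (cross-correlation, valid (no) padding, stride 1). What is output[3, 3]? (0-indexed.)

24

The receptive field on the input at this output position is [2 / 4 / 9]. Elementwise product with the kernel and sum: 2·1 + 4·1 + 9·2.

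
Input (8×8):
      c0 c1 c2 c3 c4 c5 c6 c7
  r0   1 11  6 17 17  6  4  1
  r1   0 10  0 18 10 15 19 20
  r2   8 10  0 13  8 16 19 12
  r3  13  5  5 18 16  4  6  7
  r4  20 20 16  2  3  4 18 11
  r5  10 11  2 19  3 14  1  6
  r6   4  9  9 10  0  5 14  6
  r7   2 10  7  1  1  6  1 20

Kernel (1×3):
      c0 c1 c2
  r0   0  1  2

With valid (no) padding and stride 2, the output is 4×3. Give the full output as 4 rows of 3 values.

23 51 14
10 29 54
52 8 40
27 10 33

Output[0,0]: The receptive field on the input at this output position is [1 11 6]. Elementwise product with the kernel and sum: 11·1 + 6·2.
Output[0,1]: The receptive field on the input at this output position is [6 17 17]. Elementwise product with the kernel and sum: 17·1 + 17·2.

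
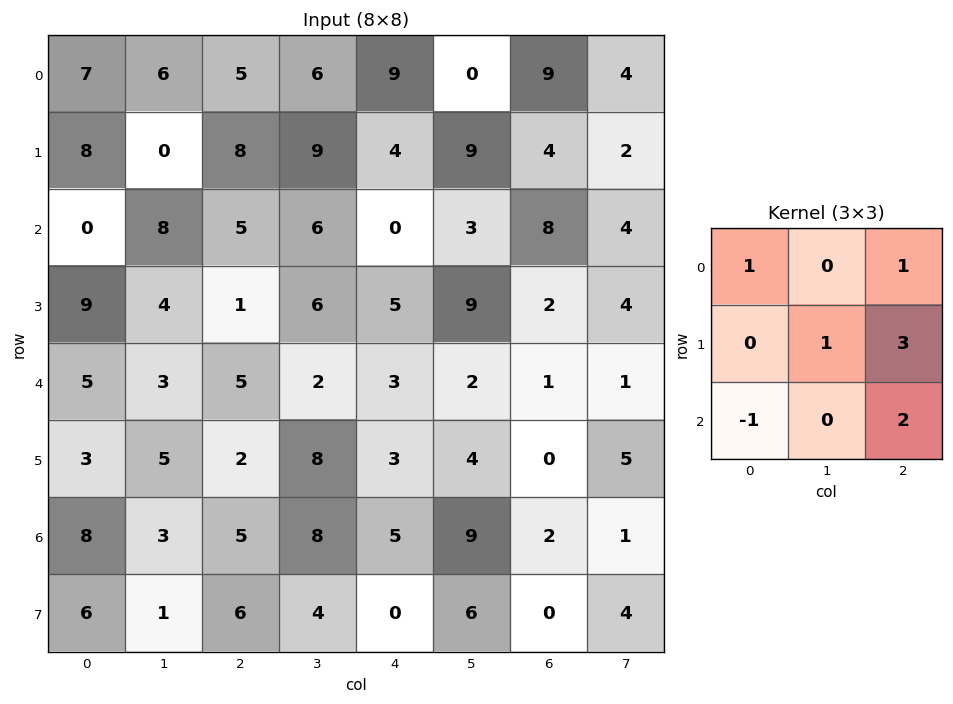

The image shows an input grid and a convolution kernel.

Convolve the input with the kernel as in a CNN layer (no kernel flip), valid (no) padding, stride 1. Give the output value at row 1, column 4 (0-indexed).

The receptive field on the input at this output position is [4 9 4 / 0 3 8 / 5 9 2]. Elementwise product with the kernel and sum: 4·1 + 4·1 + 3·1 + 8·3 + 5·-1 + 2·2.

34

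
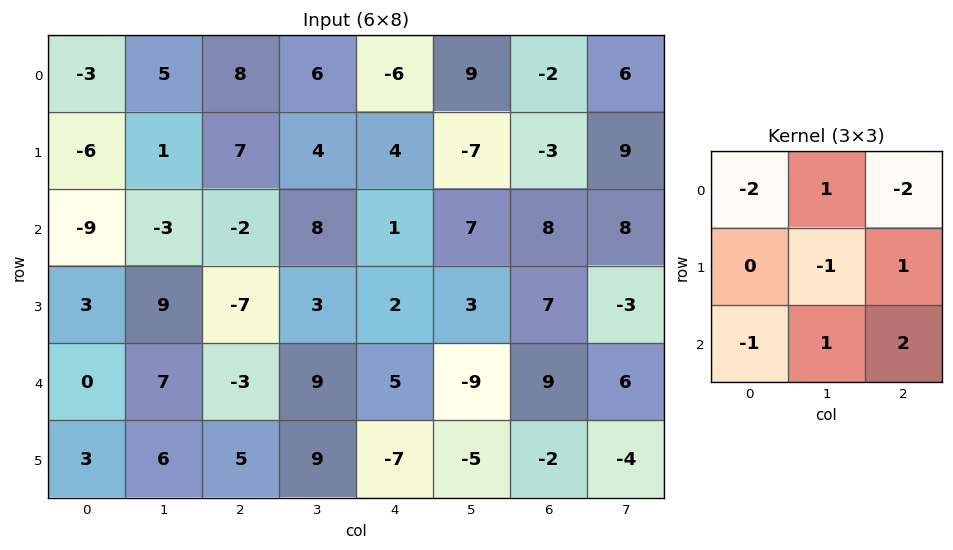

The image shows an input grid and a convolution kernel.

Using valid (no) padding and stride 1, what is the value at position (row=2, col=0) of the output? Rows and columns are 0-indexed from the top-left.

The receptive field on the input at this output position is [-9 -3 -2 / 3 9 -7 / 0 7 -3]. Elementwise product with the kernel and sum: -9·-2 + -3·1 + -2·-2 + 9·-1 + -7·1 + 0·-1 + 7·1 + -3·2.

4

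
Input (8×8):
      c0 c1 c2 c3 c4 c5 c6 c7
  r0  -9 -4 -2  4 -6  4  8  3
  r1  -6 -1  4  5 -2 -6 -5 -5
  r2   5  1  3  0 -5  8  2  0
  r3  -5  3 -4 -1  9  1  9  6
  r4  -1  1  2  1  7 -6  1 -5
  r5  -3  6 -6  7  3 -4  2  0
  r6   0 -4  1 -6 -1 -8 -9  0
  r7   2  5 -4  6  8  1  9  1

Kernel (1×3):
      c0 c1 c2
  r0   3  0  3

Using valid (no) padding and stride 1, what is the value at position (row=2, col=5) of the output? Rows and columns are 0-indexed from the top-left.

24

The receptive field on the input at this output position is [8 2 0]. Elementwise product with the kernel and sum: 8·3 + 0·3.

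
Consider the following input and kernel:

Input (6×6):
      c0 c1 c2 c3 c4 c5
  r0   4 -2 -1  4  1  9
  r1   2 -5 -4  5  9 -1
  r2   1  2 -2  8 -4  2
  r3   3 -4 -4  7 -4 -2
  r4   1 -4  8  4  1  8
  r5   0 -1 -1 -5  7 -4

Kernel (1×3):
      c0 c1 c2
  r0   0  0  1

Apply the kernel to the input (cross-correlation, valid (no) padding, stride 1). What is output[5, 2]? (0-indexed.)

The receptive field on the input at this output position is [-1 -5 7]. Elementwise product with the kernel and sum: 7·1.

7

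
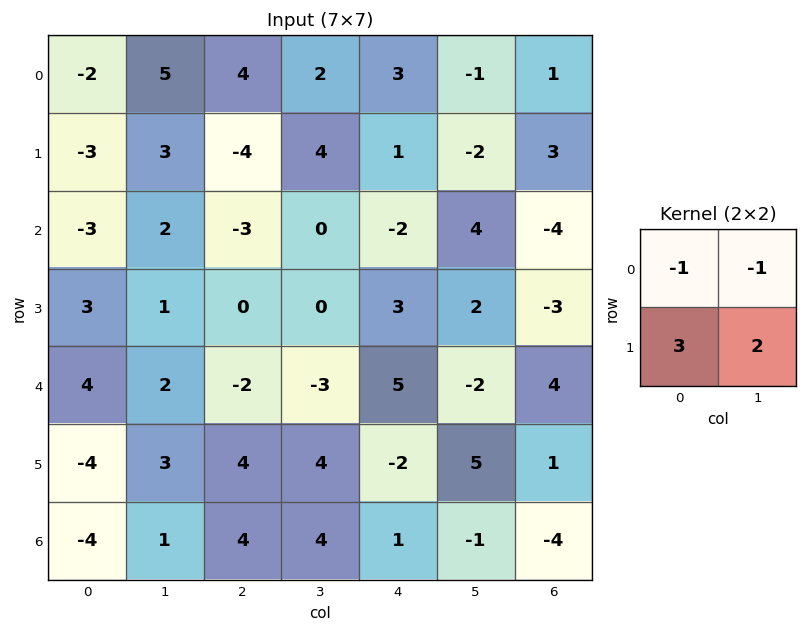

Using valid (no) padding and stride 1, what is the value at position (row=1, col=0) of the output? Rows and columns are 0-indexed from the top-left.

-5

The receptive field on the input at this output position is [-3 3 / -3 2]. Elementwise product with the kernel and sum: -3·-1 + 3·-1 + -3·3 + 2·2.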